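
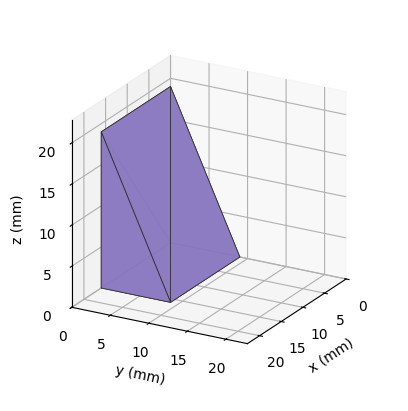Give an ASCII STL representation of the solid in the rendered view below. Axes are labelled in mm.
Reading the render: the shape is a wedge (ramp): 16 × 9 mm base, rising to 19 mm along the y=0 edge and sloping linearly to z=0 at y=9 (dimensions read to the nearest mm from the axis ticks). For the STL, each face is triangulated and given an outward normal.

solid part
  facet normal 0.0000 0.0000 -1.0000
    outer loop
      vertex 16.000 9.000 0.000
      vertex 16.000 0.000 0.000
      vertex 0.000 0.000 0.000
    endloop
  endfacet
  facet normal 0.0000 0.0000 -1.0000
    outer loop
      vertex 0.000 9.000 0.000
      vertex 16.000 9.000 0.000
      vertex 0.000 0.000 0.000
    endloop
  endfacet
  facet normal 0.0000 -1.0000 0.0000
    outer loop
      vertex 0.000 0.000 0.000
      vertex 16.000 0.000 0.000
      vertex 16.000 0.000 19.000
    endloop
  endfacet
  facet normal 0.0000 -1.0000 0.0000
    outer loop
      vertex 0.000 0.000 0.000
      vertex 16.000 0.000 19.000
      vertex 0.000 0.000 19.000
    endloop
  endfacet
  facet normal 0.0000 0.9037 0.4281
    outer loop
      vertex 0.000 0.000 19.000
      vertex 16.000 0.000 19.000
      vertex 16.000 9.000 0.000
    endloop
  endfacet
  facet normal 0.0000 0.9037 0.4281
    outer loop
      vertex 0.000 0.000 19.000
      vertex 16.000 9.000 0.000
      vertex 0.000 9.000 0.000
    endloop
  endfacet
  facet normal -1.0000 0.0000 0.0000
    outer loop
      vertex 0.000 0.000 19.000
      vertex 0.000 9.000 0.000
      vertex 0.000 0.000 0.000
    endloop
  endfacet
  facet normal 1.0000 0.0000 0.0000
    outer loop
      vertex 16.000 0.000 0.000
      vertex 16.000 9.000 0.000
      vertex 16.000 0.000 19.000
    endloop
  endfacet
endsolid part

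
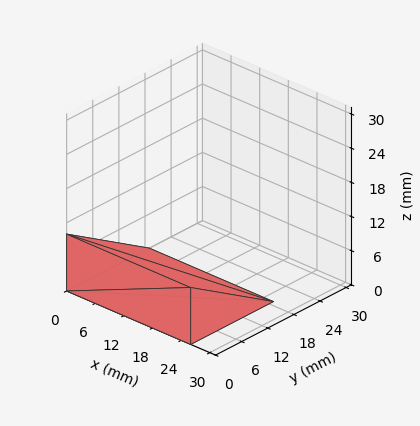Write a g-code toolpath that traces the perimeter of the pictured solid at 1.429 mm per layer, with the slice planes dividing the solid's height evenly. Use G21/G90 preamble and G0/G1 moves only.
Reading the render: the shape is a wedge (ramp): 26 × 19 mm base, rising to 10 mm along the y=0 edge and sloping linearly to z=0 at y=19 (dimensions read to the nearest mm from the axis ticks). For the g-code, the solid's height is divided into equal slices at the stated Δz and each level perimeter traced with G1 moves after a G0 lift.

; perimeter-only toolpath
G21 ; units = mm
G90 ; absolute positioning
G28 ; home
; layer 1
G0 Z1.429
G0 X0.000 Y0.000
G1 X26.000 Y0.000
G1 X26.000 Y16.286
G1 X0.000 Y16.286
G1 X0.000 Y0.000
; layer 2
G0 Z2.857
G0 X0.000 Y0.000
G1 X26.000 Y0.000
G1 X26.000 Y13.571
G1 X0.000 Y13.571
G1 X0.000 Y0.000
; layer 3
G0 Z4.286
G0 X0.000 Y0.000
G1 X26.000 Y0.000
G1 X26.000 Y10.857
G1 X0.000 Y10.857
G1 X0.000 Y0.000
; layer 4
G0 Z5.714
G0 X0.000 Y0.000
G1 X26.000 Y0.000
G1 X26.000 Y8.143
G1 X0.000 Y8.143
G1 X0.000 Y0.000
; layer 5
G0 Z7.143
G0 X0.000 Y0.000
G1 X26.000 Y0.000
G1 X26.000 Y5.429
G1 X0.000 Y5.429
G1 X0.000 Y0.000
; layer 6
G0 Z8.571
G0 X0.000 Y0.000
G1 X26.000 Y0.000
G1 X26.000 Y2.714
G1 X0.000 Y2.714
G1 X0.000 Y0.000
M2 ; end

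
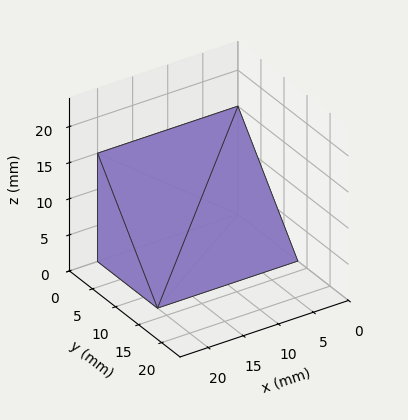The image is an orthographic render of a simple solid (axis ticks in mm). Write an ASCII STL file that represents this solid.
Reading the render: the shape is a wedge (ramp): 20 × 13 mm base, rising to 15 mm along the y=0 edge and sloping linearly to z=0 at y=13 (dimensions read to the nearest mm from the axis ticks). For the STL, each face is triangulated and given an outward normal.

solid part
  facet normal 0.0000 0.0000 -1.0000
    outer loop
      vertex 20.0 13.0 0.0
      vertex 20.0 0.0 0.0
      vertex 0.0 0.0 0.0
    endloop
  endfacet
  facet normal 0.0000 0.0000 -1.0000
    outer loop
      vertex 0.0 13.0 0.0
      vertex 20.0 13.0 0.0
      vertex 0.0 0.0 0.0
    endloop
  endfacet
  facet normal 0.0000 -1.0000 0.0000
    outer loop
      vertex 0.0 0.0 0.0
      vertex 20.0 0.0 0.0
      vertex 20.0 0.0 15.0
    endloop
  endfacet
  facet normal 0.0000 -1.0000 0.0000
    outer loop
      vertex 0.0 0.0 0.0
      vertex 20.0 0.0 15.0
      vertex 0.0 0.0 15.0
    endloop
  endfacet
  facet normal 0.0000 0.7557 0.6549
    outer loop
      vertex 0.0 0.0 15.0
      vertex 20.0 0.0 15.0
      vertex 20.0 13.0 0.0
    endloop
  endfacet
  facet normal 0.0000 0.7557 0.6549
    outer loop
      vertex 0.0 0.0 15.0
      vertex 20.0 13.0 0.0
      vertex 0.0 13.0 0.0
    endloop
  endfacet
  facet normal -1.0000 0.0000 0.0000
    outer loop
      vertex 0.0 0.0 15.0
      vertex 0.0 13.0 0.0
      vertex 0.0 0.0 0.0
    endloop
  endfacet
  facet normal 1.0000 0.0000 0.0000
    outer loop
      vertex 20.0 0.0 0.0
      vertex 20.0 13.0 0.0
      vertex 20.0 0.0 15.0
    endloop
  endfacet
endsolid part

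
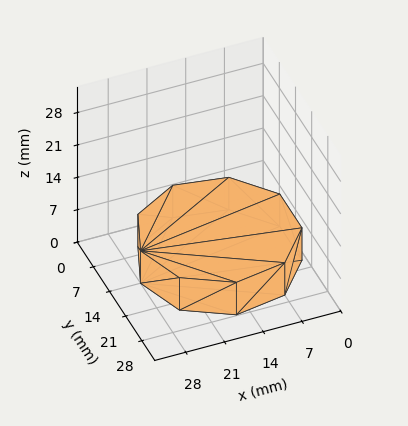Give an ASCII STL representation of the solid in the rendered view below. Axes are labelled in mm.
Reading the render: the shape is a regular 9-sided prism (a cylinder approximated with 9 flat sides), circumscribed radius ≈ 14 mm, height ≈ 7 mm (dimensions read to the nearest mm from the axis ticks). For the STL, each face is triangulated and given an outward normal.

solid part
  facet normal 0.0000 0.0000 -1.0000
    outer loop
      vertex 16.43 27.79 0.00
      vertex 24.72 23.00 0.00
      vertex 28.00 14.00 0.00
    endloop
  endfacet
  facet normal 0.0000 0.0000 -1.0000
    outer loop
      vertex 7.00 26.12 0.00
      vertex 16.43 27.79 0.00
      vertex 28.00 14.00 0.00
    endloop
  endfacet
  facet normal 0.0000 0.0000 -1.0000
    outer loop
      vertex 0.84 18.79 0.00
      vertex 7.00 26.12 0.00
      vertex 28.00 14.00 0.00
    endloop
  endfacet
  facet normal 0.0000 0.0000 -1.0000
    outer loop
      vertex 0.84 9.21 0.00
      vertex 0.84 18.79 0.00
      vertex 28.00 14.00 0.00
    endloop
  endfacet
  facet normal 0.0000 0.0000 -1.0000
    outer loop
      vertex 7.00 1.88 0.00
      vertex 0.84 9.21 0.00
      vertex 28.00 14.00 0.00
    endloop
  endfacet
  facet normal 0.0000 0.0000 -1.0000
    outer loop
      vertex 16.43 0.21 0.00
      vertex 7.00 1.88 0.00
      vertex 28.00 14.00 0.00
    endloop
  endfacet
  facet normal 0.0000 0.0000 -1.0000
    outer loop
      vertex 24.72 5.00 0.00
      vertex 16.43 0.21 0.00
      vertex 28.00 14.00 0.00
    endloop
  endfacet
  facet normal 0.0000 0.0000 1.0000
    outer loop
      vertex 28.00 14.00 7.00
      vertex 24.72 23.00 7.00
      vertex 16.43 27.79 7.00
    endloop
  endfacet
  facet normal 0.0000 0.0000 1.0000
    outer loop
      vertex 28.00 14.00 7.00
      vertex 16.43 27.79 7.00
      vertex 7.00 26.12 7.00
    endloop
  endfacet
  facet normal 0.0000 0.0000 1.0000
    outer loop
      vertex 28.00 14.00 7.00
      vertex 7.00 26.12 7.00
      vertex 0.84 18.79 7.00
    endloop
  endfacet
  facet normal 0.0000 0.0000 1.0000
    outer loop
      vertex 28.00 14.00 7.00
      vertex 0.84 18.79 7.00
      vertex 0.84 9.21 7.00
    endloop
  endfacet
  facet normal 0.0000 0.0000 1.0000
    outer loop
      vertex 28.00 14.00 7.00
      vertex 0.84 9.21 7.00
      vertex 7.00 1.88 7.00
    endloop
  endfacet
  facet normal 0.0000 0.0000 1.0000
    outer loop
      vertex 28.00 14.00 7.00
      vertex 7.00 1.88 7.00
      vertex 16.43 0.21 7.00
    endloop
  endfacet
  facet normal 0.0000 0.0000 1.0000
    outer loop
      vertex 28.00 14.00 7.00
      vertex 16.43 0.21 7.00
      vertex 24.72 5.00 7.00
    endloop
  endfacet
  facet normal 0.9395 0.3424 0.0000
    outer loop
      vertex 28.00 14.00 0.00
      vertex 24.72 23.00 0.00
      vertex 24.72 23.00 7.00
    endloop
  endfacet
  facet normal 0.9395 0.3424 0.0000
    outer loop
      vertex 28.00 14.00 0.00
      vertex 24.72 23.00 7.00
      vertex 28.00 14.00 7.00
    endloop
  endfacet
  facet normal 0.5003 0.8659 0.0000
    outer loop
      vertex 24.72 23.00 0.00
      vertex 16.43 27.79 0.00
      vertex 16.43 27.79 7.00
    endloop
  endfacet
  facet normal 0.5003 0.8659 0.0000
    outer loop
      vertex 24.72 23.00 0.00
      vertex 16.43 27.79 7.00
      vertex 24.72 23.00 7.00
    endloop
  endfacet
  facet normal -0.1744 0.9847 0.0000
    outer loop
      vertex 16.43 27.79 0.00
      vertex 7.00 26.12 0.00
      vertex 7.00 26.12 7.00
    endloop
  endfacet
  facet normal -0.1744 0.9847 0.0000
    outer loop
      vertex 16.43 27.79 0.00
      vertex 7.00 26.12 7.00
      vertex 16.43 27.79 7.00
    endloop
  endfacet
  facet normal -0.7656 0.6434 0.0000
    outer loop
      vertex 7.00 26.12 0.00
      vertex 0.84 18.79 0.00
      vertex 0.84 18.79 7.00
    endloop
  endfacet
  facet normal -0.7656 0.6434 0.0000
    outer loop
      vertex 7.00 26.12 0.00
      vertex 0.84 18.79 7.00
      vertex 7.00 26.12 7.00
    endloop
  endfacet
  facet normal -1.0000 0.0000 0.0000
    outer loop
      vertex 0.84 18.79 0.00
      vertex 0.84 9.21 0.00
      vertex 0.84 9.21 7.00
    endloop
  endfacet
  facet normal -1.0000 0.0000 0.0000
    outer loop
      vertex 0.84 18.79 0.00
      vertex 0.84 9.21 7.00
      vertex 0.84 18.79 7.00
    endloop
  endfacet
  facet normal -0.7656 -0.6434 0.0000
    outer loop
      vertex 0.84 9.21 0.00
      vertex 7.00 1.88 0.00
      vertex 7.00 1.88 7.00
    endloop
  endfacet
  facet normal -0.7656 -0.6434 0.0000
    outer loop
      vertex 0.84 9.21 0.00
      vertex 7.00 1.88 7.00
      vertex 0.84 9.21 7.00
    endloop
  endfacet
  facet normal -0.1744 -0.9847 0.0000
    outer loop
      vertex 7.00 1.88 0.00
      vertex 16.43 0.21 0.00
      vertex 16.43 0.21 7.00
    endloop
  endfacet
  facet normal -0.1744 -0.9847 0.0000
    outer loop
      vertex 7.00 1.88 0.00
      vertex 16.43 0.21 7.00
      vertex 7.00 1.88 7.00
    endloop
  endfacet
  facet normal 0.5003 -0.8659 0.0000
    outer loop
      vertex 16.43 0.21 0.00
      vertex 24.72 5.00 0.00
      vertex 24.72 5.00 7.00
    endloop
  endfacet
  facet normal 0.5003 -0.8659 0.0000
    outer loop
      vertex 16.43 0.21 0.00
      vertex 24.72 5.00 7.00
      vertex 16.43 0.21 7.00
    endloop
  endfacet
  facet normal 0.9395 -0.3424 0.0000
    outer loop
      vertex 24.72 5.00 0.00
      vertex 28.00 14.00 0.00
      vertex 28.00 14.00 7.00
    endloop
  endfacet
  facet normal 0.9395 -0.3424 0.0000
    outer loop
      vertex 24.72 5.00 0.00
      vertex 28.00 14.00 7.00
      vertex 24.72 5.00 7.00
    endloop
  endfacet
endsolid part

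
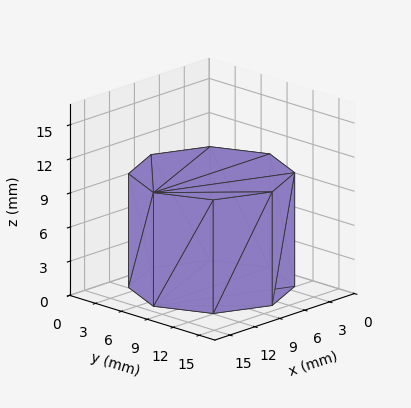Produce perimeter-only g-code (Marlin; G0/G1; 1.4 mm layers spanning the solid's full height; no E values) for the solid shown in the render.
Reading the render: the shape is a regular 8-sided prism (a cylinder approximated with 8 flat sides), circumscribed radius ≈ 7 mm, height ≈ 10 mm (dimensions read to the nearest mm from the axis ticks). For the g-code, the solid's height is divided into equal slices at the stated Δz and each level perimeter traced with G1 moves after a G0 lift.

; perimeter-only toolpath
G21 ; units = mm
G90 ; absolute positioning
G28 ; home
; layer 1
G0 Z1.4
G0 X14.0 Y7.0
G1 X11.9 Y11.9
G1 X7.0 Y14.0
G1 X2.1 Y11.9
G1 X0.0 Y7.0
G1 X2.1 Y2.1
G1 X7.0 Y0.0
G1 X11.9 Y2.1
G1 X14.0 Y7.0
; layer 2
G0 Z2.9
G0 X14.0 Y7.0
G1 X11.9 Y11.9
G1 X7.0 Y14.0
G1 X2.1 Y11.9
G1 X0.0 Y7.0
G1 X2.1 Y2.1
G1 X7.0 Y0.0
G1 X11.9 Y2.1
G1 X14.0 Y7.0
; layer 3
G0 Z4.3
G0 X14.0 Y7.0
G1 X11.9 Y11.9
G1 X7.0 Y14.0
G1 X2.1 Y11.9
G1 X0.0 Y7.0
G1 X2.1 Y2.1
G1 X7.0 Y0.0
G1 X11.9 Y2.1
G1 X14.0 Y7.0
; layer 4
G0 Z5.7
G0 X14.0 Y7.0
G1 X11.9 Y11.9
G1 X7.0 Y14.0
G1 X2.1 Y11.9
G1 X0.0 Y7.0
G1 X2.1 Y2.1
G1 X7.0 Y0.0
G1 X11.9 Y2.1
G1 X14.0 Y7.0
; layer 5
G0 Z7.1
G0 X14.0 Y7.0
G1 X11.9 Y11.9
G1 X7.0 Y14.0
G1 X2.1 Y11.9
G1 X0.0 Y7.0
G1 X2.1 Y2.1
G1 X7.0 Y0.0
G1 X11.9 Y2.1
G1 X14.0 Y7.0
; layer 6
G0 Z8.6
G0 X14.0 Y7.0
G1 X11.9 Y11.9
G1 X7.0 Y14.0
G1 X2.1 Y11.9
G1 X0.0 Y7.0
G1 X2.1 Y2.1
G1 X7.0 Y0.0
G1 X11.9 Y2.1
G1 X14.0 Y7.0
; layer 7
G0 Z10.0
G0 X14.0 Y7.0
G1 X11.9 Y11.9
G1 X7.0 Y14.0
G1 X2.1 Y11.9
G1 X0.0 Y7.0
G1 X2.1 Y2.1
G1 X7.0 Y0.0
G1 X11.9 Y2.1
G1 X14.0 Y7.0
M2 ; end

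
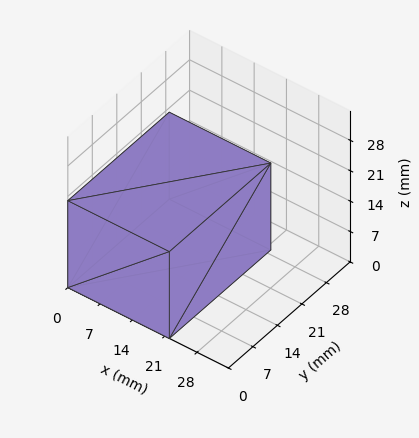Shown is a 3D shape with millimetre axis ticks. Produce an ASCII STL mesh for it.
Reading the render: the shape is a rectangular box, roughly 22 × 29 mm footprint and 20 mm tall (dimensions read to the nearest mm from the axis ticks). For the STL, each face is triangulated and given an outward normal.

solid part
  facet normal 0.0000 0.0000 -1.0000
    outer loop
      vertex 22.0 29.0 0.0
      vertex 22.0 0.0 0.0
      vertex 0.0 0.0 0.0
    endloop
  endfacet
  facet normal 0.0000 0.0000 -1.0000
    outer loop
      vertex 0.0 29.0 0.0
      vertex 22.0 29.0 0.0
      vertex 0.0 0.0 0.0
    endloop
  endfacet
  facet normal 0.0000 0.0000 1.0000
    outer loop
      vertex 0.0 0.0 20.0
      vertex 22.0 0.0 20.0
      vertex 22.0 29.0 20.0
    endloop
  endfacet
  facet normal 0.0000 0.0000 1.0000
    outer loop
      vertex 0.0 0.0 20.0
      vertex 22.0 29.0 20.0
      vertex 0.0 29.0 20.0
    endloop
  endfacet
  facet normal 0.0000 -1.0000 0.0000
    outer loop
      vertex 0.0 0.0 0.0
      vertex 22.0 0.0 0.0
      vertex 22.0 0.0 20.0
    endloop
  endfacet
  facet normal 0.0000 -1.0000 0.0000
    outer loop
      vertex 0.0 0.0 0.0
      vertex 22.0 0.0 20.0
      vertex 0.0 0.0 20.0
    endloop
  endfacet
  facet normal 0.0000 1.0000 0.0000
    outer loop
      vertex 22.0 29.0 20.0
      vertex 22.0 29.0 0.0
      vertex 0.0 29.0 0.0
    endloop
  endfacet
  facet normal 0.0000 1.0000 0.0000
    outer loop
      vertex 0.0 29.0 20.0
      vertex 22.0 29.0 20.0
      vertex 0.0 29.0 0.0
    endloop
  endfacet
  facet normal -1.0000 0.0000 0.0000
    outer loop
      vertex 0.0 29.0 20.0
      vertex 0.0 29.0 0.0
      vertex 0.0 0.0 0.0
    endloop
  endfacet
  facet normal -1.0000 0.0000 0.0000
    outer loop
      vertex 0.0 0.0 20.0
      vertex 0.0 29.0 20.0
      vertex 0.0 0.0 0.0
    endloop
  endfacet
  facet normal 1.0000 0.0000 0.0000
    outer loop
      vertex 22.0 0.0 0.0
      vertex 22.0 29.0 0.0
      vertex 22.0 29.0 20.0
    endloop
  endfacet
  facet normal 1.0000 0.0000 0.0000
    outer loop
      vertex 22.0 0.0 0.0
      vertex 22.0 29.0 20.0
      vertex 22.0 0.0 20.0
    endloop
  endfacet
endsolid part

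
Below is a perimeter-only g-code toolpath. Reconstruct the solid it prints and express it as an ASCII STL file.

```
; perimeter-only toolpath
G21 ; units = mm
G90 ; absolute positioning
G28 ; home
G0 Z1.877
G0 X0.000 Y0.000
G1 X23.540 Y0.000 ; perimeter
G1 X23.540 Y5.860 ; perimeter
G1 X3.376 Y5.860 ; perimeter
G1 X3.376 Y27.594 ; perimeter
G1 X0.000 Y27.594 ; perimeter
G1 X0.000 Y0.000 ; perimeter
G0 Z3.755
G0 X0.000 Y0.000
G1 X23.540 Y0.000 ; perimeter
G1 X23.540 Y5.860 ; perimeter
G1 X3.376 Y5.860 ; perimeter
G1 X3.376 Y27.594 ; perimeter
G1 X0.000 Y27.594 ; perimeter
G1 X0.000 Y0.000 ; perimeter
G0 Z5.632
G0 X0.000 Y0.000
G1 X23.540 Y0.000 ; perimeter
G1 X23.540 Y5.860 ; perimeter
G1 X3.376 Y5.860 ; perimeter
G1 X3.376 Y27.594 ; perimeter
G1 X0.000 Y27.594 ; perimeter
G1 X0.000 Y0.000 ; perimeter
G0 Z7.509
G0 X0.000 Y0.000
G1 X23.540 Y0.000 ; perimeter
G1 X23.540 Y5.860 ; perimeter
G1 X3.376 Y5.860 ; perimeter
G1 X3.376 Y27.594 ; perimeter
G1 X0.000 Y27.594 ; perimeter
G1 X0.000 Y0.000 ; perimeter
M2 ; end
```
solid part
  facet normal 0.0000 0.0000 -1.0000
    outer loop
      vertex 23.540 5.860 0.000
      vertex 23.540 0.000 0.000
      vertex 0.000 0.000 0.000
    endloop
  endfacet
  facet normal 0.0000 0.0000 -1.0000
    outer loop
      vertex 3.376 5.860 0.000
      vertex 23.540 5.860 0.000
      vertex 0.000 0.000 0.000
    endloop
  endfacet
  facet normal 0.0000 0.0000 -1.0000
    outer loop
      vertex 3.376 27.594 0.000
      vertex 3.376 5.860 0.000
      vertex 0.000 0.000 0.000
    endloop
  endfacet
  facet normal 0.0000 0.0000 -1.0000
    outer loop
      vertex 0.000 27.594 0.000
      vertex 3.376 27.594 0.000
      vertex 0.000 0.000 0.000
    endloop
  endfacet
  facet normal 0.0000 0.0000 1.0000
    outer loop
      vertex 0.000 0.000 7.509
      vertex 23.540 0.000 7.509
      vertex 23.540 5.860 7.509
    endloop
  endfacet
  facet normal 0.0000 0.0000 1.0000
    outer loop
      vertex 0.000 0.000 7.509
      vertex 23.540 5.860 7.509
      vertex 3.376 5.860 7.509
    endloop
  endfacet
  facet normal 0.0000 0.0000 1.0000
    outer loop
      vertex 0.000 0.000 7.509
      vertex 3.376 5.860 7.509
      vertex 3.376 27.594 7.509
    endloop
  endfacet
  facet normal 0.0000 0.0000 1.0000
    outer loop
      vertex 0.000 0.000 7.509
      vertex 3.376 27.594 7.509
      vertex 0.000 27.594 7.509
    endloop
  endfacet
  facet normal 0.0000 -1.0000 0.0000
    outer loop
      vertex 0.000 0.000 0.000
      vertex 23.540 0.000 0.000
      vertex 23.540 0.000 7.509
    endloop
  endfacet
  facet normal 0.0000 -1.0000 0.0000
    outer loop
      vertex 0.000 0.000 0.000
      vertex 23.540 0.000 7.509
      vertex 0.000 0.000 7.509
    endloop
  endfacet
  facet normal 1.0000 0.0000 0.0000
    outer loop
      vertex 23.540 0.000 0.000
      vertex 23.540 5.860 0.000
      vertex 23.540 5.860 7.509
    endloop
  endfacet
  facet normal 1.0000 0.0000 0.0000
    outer loop
      vertex 23.540 0.000 0.000
      vertex 23.540 5.860 7.509
      vertex 23.540 0.000 7.509
    endloop
  endfacet
  facet normal 0.0000 1.0000 0.0000
    outer loop
      vertex 23.540 5.860 0.000
      vertex 3.376 5.860 0.000
      vertex 3.376 5.860 7.509
    endloop
  endfacet
  facet normal 0.0000 1.0000 0.0000
    outer loop
      vertex 23.540 5.860 0.000
      vertex 3.376 5.860 7.509
      vertex 23.540 5.860 7.509
    endloop
  endfacet
  facet normal 1.0000 0.0000 0.0000
    outer loop
      vertex 3.376 5.860 0.000
      vertex 3.376 27.594 0.000
      vertex 3.376 27.594 7.509
    endloop
  endfacet
  facet normal 1.0000 0.0000 0.0000
    outer loop
      vertex 3.376 5.860 0.000
      vertex 3.376 27.594 7.509
      vertex 3.376 5.860 7.509
    endloop
  endfacet
  facet normal 0.0000 1.0000 0.0000
    outer loop
      vertex 3.376 27.594 0.000
      vertex 0.000 27.594 0.000
      vertex 0.000 27.594 7.509
    endloop
  endfacet
  facet normal 0.0000 1.0000 0.0000
    outer loop
      vertex 3.376 27.594 0.000
      vertex 0.000 27.594 7.509
      vertex 3.376 27.594 7.509
    endloop
  endfacet
  facet normal -1.0000 0.0000 0.0000
    outer loop
      vertex 0.000 27.594 0.000
      vertex 0.000 0.000 0.000
      vertex 0.000 0.000 7.509
    endloop
  endfacet
  facet normal -1.0000 0.0000 0.0000
    outer loop
      vertex 0.000 27.594 0.000
      vertex 0.000 0.000 7.509
      vertex 0.000 27.594 7.509
    endloop
  endfacet
endsolid part

The G0 Z moves step by Δz≈1.877 mm. Every layer's G1 loop is the same polygon, so the solid is a straight extrusion of it from z=0 to z≈7.51. Closing with flat bottom and top caps and triangulating gives 20 facets — an L-shaped prism: outer 23.5 × 27.6 mm, arm thicknesses ≈ 5.86 mm (horizontal) and 3.38 mm (vertical), extruded 7.51 mm in z.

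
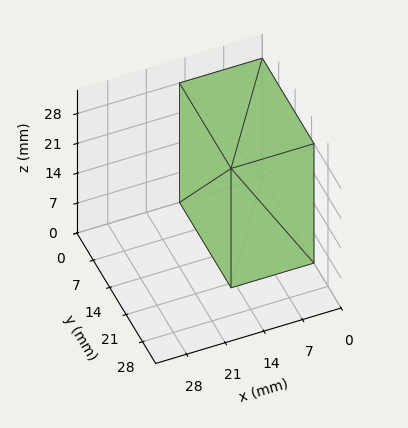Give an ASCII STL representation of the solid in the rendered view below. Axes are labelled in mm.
Reading the render: the shape is a rectangular box, roughly 15 × 22 mm footprint and 28 mm tall (dimensions read to the nearest mm from the axis ticks). For the STL, each face is triangulated and given an outward normal.

solid part
  facet normal 0.0000 0.0000 -1.0000
    outer loop
      vertex 15.0 22.0 0.0
      vertex 15.0 0.0 0.0
      vertex 0.0 0.0 0.0
    endloop
  endfacet
  facet normal 0.0000 0.0000 -1.0000
    outer loop
      vertex 0.0 22.0 0.0
      vertex 15.0 22.0 0.0
      vertex 0.0 0.0 0.0
    endloop
  endfacet
  facet normal 0.0000 0.0000 1.0000
    outer loop
      vertex 0.0 0.0 28.0
      vertex 15.0 0.0 28.0
      vertex 15.0 22.0 28.0
    endloop
  endfacet
  facet normal 0.0000 0.0000 1.0000
    outer loop
      vertex 0.0 0.0 28.0
      vertex 15.0 22.0 28.0
      vertex 0.0 22.0 28.0
    endloop
  endfacet
  facet normal 0.0000 -1.0000 0.0000
    outer loop
      vertex 0.0 0.0 0.0
      vertex 15.0 0.0 0.0
      vertex 15.0 0.0 28.0
    endloop
  endfacet
  facet normal 0.0000 -1.0000 0.0000
    outer loop
      vertex 0.0 0.0 0.0
      vertex 15.0 0.0 28.0
      vertex 0.0 0.0 28.0
    endloop
  endfacet
  facet normal 0.0000 1.0000 0.0000
    outer loop
      vertex 15.0 22.0 28.0
      vertex 15.0 22.0 0.0
      vertex 0.0 22.0 0.0
    endloop
  endfacet
  facet normal 0.0000 1.0000 0.0000
    outer loop
      vertex 0.0 22.0 28.0
      vertex 15.0 22.0 28.0
      vertex 0.0 22.0 0.0
    endloop
  endfacet
  facet normal -1.0000 0.0000 0.0000
    outer loop
      vertex 0.0 22.0 28.0
      vertex 0.0 22.0 0.0
      vertex 0.0 0.0 0.0
    endloop
  endfacet
  facet normal -1.0000 0.0000 0.0000
    outer loop
      vertex 0.0 0.0 28.0
      vertex 0.0 22.0 28.0
      vertex 0.0 0.0 0.0
    endloop
  endfacet
  facet normal 1.0000 0.0000 0.0000
    outer loop
      vertex 15.0 0.0 0.0
      vertex 15.0 22.0 0.0
      vertex 15.0 22.0 28.0
    endloop
  endfacet
  facet normal 1.0000 0.0000 0.0000
    outer loop
      vertex 15.0 0.0 0.0
      vertex 15.0 22.0 28.0
      vertex 15.0 0.0 28.0
    endloop
  endfacet
endsolid part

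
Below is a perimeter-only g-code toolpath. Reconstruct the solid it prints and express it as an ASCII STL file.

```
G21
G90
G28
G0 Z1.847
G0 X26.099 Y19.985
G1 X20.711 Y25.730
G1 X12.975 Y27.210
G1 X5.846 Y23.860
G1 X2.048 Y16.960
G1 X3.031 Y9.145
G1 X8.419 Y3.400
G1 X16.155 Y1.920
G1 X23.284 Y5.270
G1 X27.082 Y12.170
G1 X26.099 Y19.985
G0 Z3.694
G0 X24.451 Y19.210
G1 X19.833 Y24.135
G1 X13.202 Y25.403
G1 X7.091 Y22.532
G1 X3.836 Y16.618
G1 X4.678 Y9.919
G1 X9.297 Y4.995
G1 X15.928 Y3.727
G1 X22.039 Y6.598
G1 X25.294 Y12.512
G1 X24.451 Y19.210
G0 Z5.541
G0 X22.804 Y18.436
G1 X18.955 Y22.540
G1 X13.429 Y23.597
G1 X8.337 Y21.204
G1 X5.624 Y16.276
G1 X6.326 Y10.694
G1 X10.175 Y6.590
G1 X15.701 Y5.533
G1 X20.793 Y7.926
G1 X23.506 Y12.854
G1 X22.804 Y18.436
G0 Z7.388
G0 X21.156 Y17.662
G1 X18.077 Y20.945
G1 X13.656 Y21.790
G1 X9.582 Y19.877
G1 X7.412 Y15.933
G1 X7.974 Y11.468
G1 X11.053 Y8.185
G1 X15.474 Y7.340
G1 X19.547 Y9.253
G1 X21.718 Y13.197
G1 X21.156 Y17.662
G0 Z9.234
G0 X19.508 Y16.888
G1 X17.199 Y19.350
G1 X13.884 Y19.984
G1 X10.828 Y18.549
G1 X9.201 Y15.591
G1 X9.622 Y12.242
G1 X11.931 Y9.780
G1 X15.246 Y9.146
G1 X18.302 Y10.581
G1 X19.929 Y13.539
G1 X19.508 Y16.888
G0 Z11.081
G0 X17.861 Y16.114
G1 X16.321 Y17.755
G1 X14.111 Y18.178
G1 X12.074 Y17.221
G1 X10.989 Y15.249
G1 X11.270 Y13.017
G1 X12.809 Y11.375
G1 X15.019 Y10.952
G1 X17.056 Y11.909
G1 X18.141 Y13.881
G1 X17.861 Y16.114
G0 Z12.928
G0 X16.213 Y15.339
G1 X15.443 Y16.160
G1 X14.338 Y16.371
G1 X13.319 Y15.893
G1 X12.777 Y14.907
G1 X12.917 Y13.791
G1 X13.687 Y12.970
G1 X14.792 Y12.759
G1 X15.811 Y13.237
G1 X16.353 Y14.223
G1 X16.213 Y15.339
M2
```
solid part
  facet normal 0.0000 0.0000 -1.0000
    outer loop
      vertex 12.748 29.016 0.000
      vertex 21.589 27.325 0.000
      vertex 27.747 20.759 0.000
    endloop
  endfacet
  facet normal 0.0000 0.0000 -1.0000
    outer loop
      vertex 4.600 25.188 0.000
      vertex 12.748 29.016 0.000
      vertex 27.747 20.759 0.000
    endloop
  endfacet
  facet normal 0.0000 0.0000 -1.0000
    outer loop
      vertex 0.260 17.302 0.000
      vertex 4.600 25.188 0.000
      vertex 27.747 20.759 0.000
    endloop
  endfacet
  facet normal 0.0000 0.0000 -1.0000
    outer loop
      vertex 1.383 8.371 0.000
      vertex 0.260 17.302 0.000
      vertex 27.747 20.759 0.000
    endloop
  endfacet
  facet normal 0.0000 0.0000 -1.0000
    outer loop
      vertex 7.541 1.805 0.000
      vertex 1.383 8.371 0.000
      vertex 27.747 20.759 0.000
    endloop
  endfacet
  facet normal 0.0000 0.0000 -1.0000
    outer loop
      vertex 16.382 0.114 0.000
      vertex 7.541 1.805 0.000
      vertex 27.747 20.759 0.000
    endloop
  endfacet
  facet normal 0.0000 0.0000 -1.0000
    outer loop
      vertex 24.530 3.942 0.000
      vertex 16.382 0.114 0.000
      vertex 27.747 20.759 0.000
    endloop
  endfacet
  facet normal 0.0000 0.0000 -1.0000
    outer loop
      vertex 28.870 11.828 0.000
      vertex 24.530 3.942 0.000
      vertex 27.747 20.759 0.000
    endloop
  endfacet
  facet normal 0.5321 0.4991 0.6840
    outer loop
      vertex 27.747 20.759 0.000
      vertex 21.589 27.325 0.000
      vertex 14.565 14.565 14.775
    endloop
  endfacet
  facet normal 0.1370 0.7165 0.6840
    outer loop
      vertex 21.589 27.325 0.000
      vertex 12.748 29.016 0.000
      vertex 14.565 14.565 14.775
    endloop
  endfacet
  facet normal -0.3102 0.6603 0.6840
    outer loop
      vertex 12.748 29.016 0.000
      vertex 4.600 25.188 0.000
      vertex 14.565 14.565 14.775
    endloop
  endfacet
  facet normal -0.6391 0.3517 0.6840
    outer loop
      vertex 4.600 25.188 0.000
      vertex 0.260 17.302 0.000
      vertex 14.565 14.565 14.775
    endloop
  endfacet
  facet normal -0.7238 -0.0910 0.6839
    outer loop
      vertex 0.260 17.302 0.000
      vertex 1.383 8.371 0.000
      vertex 14.565 14.565 14.775
    endloop
  endfacet
  facet normal -0.5321 -0.4991 0.6840
    outer loop
      vertex 1.383 8.371 0.000
      vertex 7.541 1.805 0.000
      vertex 14.565 14.565 14.775
    endloop
  endfacet
  facet normal -0.1370 -0.7165 0.6840
    outer loop
      vertex 7.541 1.805 0.000
      vertex 16.382 0.114 0.000
      vertex 14.565 14.565 14.775
    endloop
  endfacet
  facet normal 0.3102 -0.6603 0.6840
    outer loop
      vertex 16.382 0.114 0.000
      vertex 24.530 3.942 0.000
      vertex 14.565 14.565 14.775
    endloop
  endfacet
  facet normal 0.6391 -0.3517 0.6840
    outer loop
      vertex 24.530 3.942 0.000
      vertex 28.870 11.828 0.000
      vertex 14.565 14.565 14.775
    endloop
  endfacet
  facet normal 0.7238 0.0910 0.6839
    outer loop
      vertex 28.870 11.828 0.000
      vertex 27.747 20.759 0.000
      vertex 14.565 14.565 14.775
    endloop
  endfacet
endsolid part

The G0 Z moves step by Δz≈1.847 mm. The G1 loops shrink linearly with z, so the solid tapers from its base footprint up to z≈14.8. Closing with a flat bottom cap and the tapered top and triangulating gives 18 facets — a regular 10-sided pyramid, base circumscribed radius ≈ 14.6 mm, apex at z ≈ 14.8 mm.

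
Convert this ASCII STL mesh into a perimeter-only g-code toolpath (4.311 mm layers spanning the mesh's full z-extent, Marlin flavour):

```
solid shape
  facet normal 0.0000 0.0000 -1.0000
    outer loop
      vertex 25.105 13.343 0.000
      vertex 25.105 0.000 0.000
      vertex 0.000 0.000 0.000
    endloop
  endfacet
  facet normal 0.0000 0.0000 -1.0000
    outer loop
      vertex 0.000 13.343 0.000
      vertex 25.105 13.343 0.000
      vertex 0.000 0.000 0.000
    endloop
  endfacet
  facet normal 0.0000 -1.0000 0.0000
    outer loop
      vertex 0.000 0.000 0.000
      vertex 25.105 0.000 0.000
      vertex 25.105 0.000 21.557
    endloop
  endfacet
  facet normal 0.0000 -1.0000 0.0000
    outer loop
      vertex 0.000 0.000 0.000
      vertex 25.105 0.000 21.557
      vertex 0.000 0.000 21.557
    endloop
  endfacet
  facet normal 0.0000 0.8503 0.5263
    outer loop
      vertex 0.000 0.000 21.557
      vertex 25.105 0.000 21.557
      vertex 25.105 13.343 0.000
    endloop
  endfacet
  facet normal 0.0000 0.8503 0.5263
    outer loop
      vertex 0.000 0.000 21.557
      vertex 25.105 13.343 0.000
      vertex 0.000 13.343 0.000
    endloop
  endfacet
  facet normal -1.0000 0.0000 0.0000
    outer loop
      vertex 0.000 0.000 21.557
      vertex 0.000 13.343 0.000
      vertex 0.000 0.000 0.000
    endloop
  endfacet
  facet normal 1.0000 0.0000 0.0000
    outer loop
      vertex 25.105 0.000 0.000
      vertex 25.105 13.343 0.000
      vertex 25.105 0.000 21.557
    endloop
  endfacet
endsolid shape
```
; perimeter-only toolpath
G21 ; units = mm
G90 ; absolute positioning
G28 ; home
; layer 1
G0 Z4.311
G0 X0.000 Y0.000
G1 X25.105 Y0.000
G1 X25.105 Y10.674
G1 X0.000 Y10.674
G1 X0.000 Y0.000
; layer 2
G0 Z8.623
G0 X0.000 Y0.000
G1 X25.105 Y0.000
G1 X25.105 Y8.006
G1 X0.000 Y8.006
G1 X0.000 Y0.000
; layer 3
G0 Z12.934
G0 X0.000 Y0.000
G1 X25.105 Y0.000
G1 X25.105 Y5.337
G1 X0.000 Y5.337
G1 X0.000 Y0.000
; layer 4
G0 Z17.246
G0 X0.000 Y0.000
G1 X25.105 Y0.000
G1 X25.105 Y2.669
G1 X0.000 Y2.669
G1 X0.000 Y0.000
M2 ; end

The solid is a wedge (ramp): 25.1 × 13.3 mm base, rising to 21.6 mm along the y=0 edge and sloping linearly to z=0 at y=13.3. Slicing at Δz = 4.311 mm — 5 equal slices spanning the solid's height, so layer i sits at z = i·h/5 — gives 4 non-empty perimeters. Each is a 4-segment closed polygon; G0 lifts to the layer z and rapids to the start vertex, then G1 traces the edges. The cross-section shrinks linearly with z (the slice at the apex is degenerate and omitted).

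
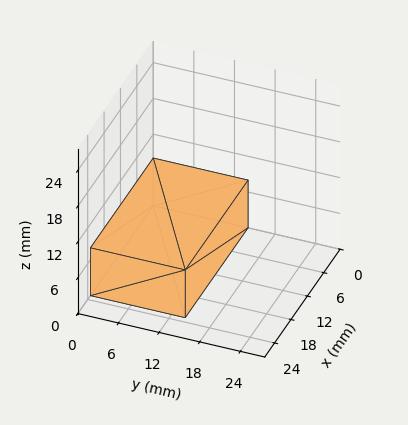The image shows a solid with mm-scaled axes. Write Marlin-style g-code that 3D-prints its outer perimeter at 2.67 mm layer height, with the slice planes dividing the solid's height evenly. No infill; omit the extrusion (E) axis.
Reading the render: the shape is a rectangular box, roughly 23 × 14 mm footprint and 8 mm tall (dimensions read to the nearest mm from the axis ticks). For the g-code, the solid's height is divided into equal slices at the stated Δz and each level perimeter traced with G1 moves after a G0 lift.

; perimeter-only toolpath
G21 ; units = mm
G90 ; absolute positioning
G28 ; home
; layer 1
G0 Z2.67
G0 X0.00 Y0.00
G1 X23.00 Y0.00
G1 X23.00 Y14.00
G1 X0.00 Y14.00
G1 X0.00 Y0.00
; layer 2
G0 Z5.33
G0 X0.00 Y0.00
G1 X23.00 Y0.00
G1 X23.00 Y14.00
G1 X0.00 Y14.00
G1 X0.00 Y0.00
; layer 3
G0 Z8.00
G0 X0.00 Y0.00
G1 X23.00 Y0.00
G1 X23.00 Y14.00
G1 X0.00 Y14.00
G1 X0.00 Y0.00
M2 ; end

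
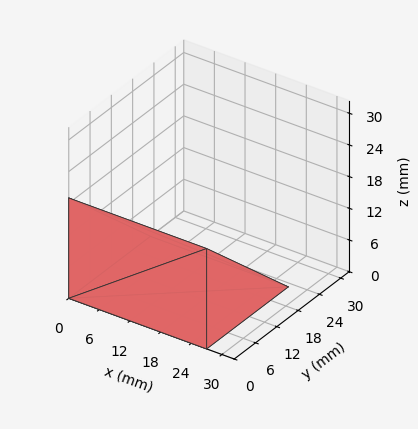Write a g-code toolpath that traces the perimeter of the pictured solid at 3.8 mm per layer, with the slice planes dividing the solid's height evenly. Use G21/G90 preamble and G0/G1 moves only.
Reading the render: the shape is a wedge (ramp): 27 × 23 mm base, rising to 19 mm along the y=0 edge and sloping linearly to z=0 at y=23 (dimensions read to the nearest mm from the axis ticks). For the g-code, the solid's height is divided into equal slices at the stated Δz and each level perimeter traced with G1 moves after a G0 lift.

; perimeter-only toolpath
G21 ; units = mm
G90 ; absolute positioning
G28 ; home
; layer 1
G0 Z3.8
G0 X0.0 Y0.0
G1 X27.0 Y0.0
G1 X27.0 Y18.4
G1 X0.0 Y18.4
G1 X0.0 Y0.0
; layer 2
G0 Z7.6
G0 X0.0 Y0.0
G1 X27.0 Y0.0
G1 X27.0 Y13.8
G1 X0.0 Y13.8
G1 X0.0 Y0.0
; layer 3
G0 Z11.4
G0 X0.0 Y0.0
G1 X27.0 Y0.0
G1 X27.0 Y9.2
G1 X0.0 Y9.2
G1 X0.0 Y0.0
; layer 4
G0 Z15.2
G0 X0.0 Y0.0
G1 X27.0 Y0.0
G1 X27.0 Y4.6
G1 X0.0 Y4.6
G1 X0.0 Y0.0
M2 ; end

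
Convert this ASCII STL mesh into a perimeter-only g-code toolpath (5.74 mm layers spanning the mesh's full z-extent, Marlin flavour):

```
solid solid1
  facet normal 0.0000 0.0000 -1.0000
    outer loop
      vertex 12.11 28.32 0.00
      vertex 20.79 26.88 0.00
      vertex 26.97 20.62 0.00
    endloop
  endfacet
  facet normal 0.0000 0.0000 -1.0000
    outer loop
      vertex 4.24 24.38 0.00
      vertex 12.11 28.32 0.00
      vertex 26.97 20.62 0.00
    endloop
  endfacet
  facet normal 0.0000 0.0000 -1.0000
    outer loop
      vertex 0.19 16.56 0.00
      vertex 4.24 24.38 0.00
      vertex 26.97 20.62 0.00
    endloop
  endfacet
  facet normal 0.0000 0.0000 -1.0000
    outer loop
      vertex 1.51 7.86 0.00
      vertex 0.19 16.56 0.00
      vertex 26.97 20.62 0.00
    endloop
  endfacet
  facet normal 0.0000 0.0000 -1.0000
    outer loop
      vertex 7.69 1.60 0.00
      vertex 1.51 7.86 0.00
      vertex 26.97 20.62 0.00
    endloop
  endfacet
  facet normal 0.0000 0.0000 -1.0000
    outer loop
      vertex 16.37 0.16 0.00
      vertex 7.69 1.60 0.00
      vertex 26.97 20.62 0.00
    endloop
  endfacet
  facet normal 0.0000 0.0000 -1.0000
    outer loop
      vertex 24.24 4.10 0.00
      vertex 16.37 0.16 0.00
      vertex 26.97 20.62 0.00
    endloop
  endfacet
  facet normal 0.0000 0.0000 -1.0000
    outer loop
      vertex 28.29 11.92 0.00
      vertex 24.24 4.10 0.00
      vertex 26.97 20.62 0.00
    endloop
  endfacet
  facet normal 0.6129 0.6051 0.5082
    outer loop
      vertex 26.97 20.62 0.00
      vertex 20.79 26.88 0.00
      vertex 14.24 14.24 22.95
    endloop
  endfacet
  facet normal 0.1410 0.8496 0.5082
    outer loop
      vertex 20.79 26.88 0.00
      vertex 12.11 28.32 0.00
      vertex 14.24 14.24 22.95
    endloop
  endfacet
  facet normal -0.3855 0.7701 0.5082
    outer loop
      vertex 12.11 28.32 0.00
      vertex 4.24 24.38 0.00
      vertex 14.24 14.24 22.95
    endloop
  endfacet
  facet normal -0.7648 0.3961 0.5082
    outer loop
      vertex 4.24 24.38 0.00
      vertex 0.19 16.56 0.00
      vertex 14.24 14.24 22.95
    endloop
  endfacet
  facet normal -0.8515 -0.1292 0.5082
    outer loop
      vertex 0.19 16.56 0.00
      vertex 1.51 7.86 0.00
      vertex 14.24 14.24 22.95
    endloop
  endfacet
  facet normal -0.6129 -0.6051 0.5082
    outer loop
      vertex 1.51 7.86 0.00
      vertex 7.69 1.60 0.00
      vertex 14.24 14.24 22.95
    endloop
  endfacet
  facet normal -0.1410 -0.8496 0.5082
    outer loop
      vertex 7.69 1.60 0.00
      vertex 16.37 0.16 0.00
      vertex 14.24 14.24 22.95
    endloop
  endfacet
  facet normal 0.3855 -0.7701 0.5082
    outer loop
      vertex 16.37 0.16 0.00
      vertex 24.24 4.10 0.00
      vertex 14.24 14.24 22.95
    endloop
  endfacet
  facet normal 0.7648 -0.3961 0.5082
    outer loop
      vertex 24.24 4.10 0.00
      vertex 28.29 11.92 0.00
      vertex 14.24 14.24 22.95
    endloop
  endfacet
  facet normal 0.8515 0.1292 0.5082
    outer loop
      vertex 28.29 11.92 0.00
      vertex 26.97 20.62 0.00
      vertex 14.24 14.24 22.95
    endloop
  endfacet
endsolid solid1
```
; perimeter-only toolpath
G21 ; units = mm
G90 ; absolute positioning
G28 ; home
; layer 1
G0 Z5.74
G0 X23.79 Y19.02
G1 X19.15 Y23.72
G1 X12.64 Y24.80
G1 X6.74 Y21.84
G1 X3.70 Y15.98
G1 X4.69 Y9.46
G1 X9.33 Y4.76
G1 X15.84 Y3.68
G1 X21.74 Y6.63
G1 X24.78 Y12.50
G1 X23.79 Y19.02
; layer 2
G0 Z11.47
G0 X20.61 Y17.43
G1 X17.52 Y20.56
G1 X13.18 Y21.28
G1 X9.24 Y19.31
G1 X7.21 Y15.40
G1 X7.88 Y11.05
G1 X10.96 Y7.92
G1 X15.30 Y7.20
G1 X19.24 Y9.17
G1 X21.27 Y13.08
G1 X20.61 Y17.43
; layer 3
G0 Z17.21
G0 X17.42 Y15.84
G1 X15.88 Y17.40
G1 X13.71 Y17.76
G1 X11.74 Y16.77
G1 X10.73 Y14.82
G1 X11.06 Y12.64
G1 X12.60 Y11.08
G1 X14.77 Y10.72
G1 X16.74 Y11.71
G1 X17.75 Y13.66
G1 X17.42 Y15.84
M2 ; end

The solid is a regular 10-sided pyramid, base circumscribed radius ≈ 14.2 mm, apex at z ≈ 22.9 mm. Slicing at Δz = 5.74 mm — 4 equal slices spanning the solid's height, so layer i sits at z = i·h/4 — gives 3 non-empty perimeters. Each is a 10-segment closed polygon; G0 lifts to the layer z and rapids to the start vertex, then G1 traces the edges. The cross-section shrinks linearly with z (the slice at the apex is degenerate and omitted).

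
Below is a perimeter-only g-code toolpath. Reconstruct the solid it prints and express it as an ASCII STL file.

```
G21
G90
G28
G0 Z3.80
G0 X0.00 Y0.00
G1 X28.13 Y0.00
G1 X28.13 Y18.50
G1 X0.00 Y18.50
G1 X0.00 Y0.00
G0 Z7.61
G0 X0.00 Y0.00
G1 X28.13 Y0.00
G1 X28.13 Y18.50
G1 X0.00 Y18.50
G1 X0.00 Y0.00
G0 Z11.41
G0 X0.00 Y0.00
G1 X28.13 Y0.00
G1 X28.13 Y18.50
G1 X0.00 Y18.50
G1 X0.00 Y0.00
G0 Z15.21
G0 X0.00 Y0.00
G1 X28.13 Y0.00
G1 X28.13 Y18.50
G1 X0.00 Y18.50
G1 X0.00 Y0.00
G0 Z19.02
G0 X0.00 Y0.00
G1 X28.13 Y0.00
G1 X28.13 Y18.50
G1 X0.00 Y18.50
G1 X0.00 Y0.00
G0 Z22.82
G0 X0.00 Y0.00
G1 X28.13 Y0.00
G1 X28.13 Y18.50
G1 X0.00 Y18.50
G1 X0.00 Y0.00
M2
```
solid part
  facet normal 0.0000 0.0000 -1.0000
    outer loop
      vertex 28.13 18.50 0.00
      vertex 28.13 0.00 0.00
      vertex 0.00 0.00 0.00
    endloop
  endfacet
  facet normal 0.0000 0.0000 -1.0000
    outer loop
      vertex 0.00 18.50 0.00
      vertex 28.13 18.50 0.00
      vertex 0.00 0.00 0.00
    endloop
  endfacet
  facet normal 0.0000 0.0000 1.0000
    outer loop
      vertex 0.00 0.00 22.82
      vertex 28.13 0.00 22.82
      vertex 28.13 18.50 22.82
    endloop
  endfacet
  facet normal 0.0000 0.0000 1.0000
    outer loop
      vertex 0.00 0.00 22.82
      vertex 28.13 18.50 22.82
      vertex 0.00 18.50 22.82
    endloop
  endfacet
  facet normal 0.0000 -1.0000 0.0000
    outer loop
      vertex 0.00 0.00 0.00
      vertex 28.13 0.00 0.00
      vertex 28.13 0.00 22.82
    endloop
  endfacet
  facet normal 0.0000 -1.0000 0.0000
    outer loop
      vertex 0.00 0.00 0.00
      vertex 28.13 0.00 22.82
      vertex 0.00 0.00 22.82
    endloop
  endfacet
  facet normal 0.0000 1.0000 0.0000
    outer loop
      vertex 28.13 18.50 22.82
      vertex 28.13 18.50 0.00
      vertex 0.00 18.50 0.00
    endloop
  endfacet
  facet normal 0.0000 1.0000 0.0000
    outer loop
      vertex 0.00 18.50 22.82
      vertex 28.13 18.50 22.82
      vertex 0.00 18.50 0.00
    endloop
  endfacet
  facet normal -1.0000 0.0000 0.0000
    outer loop
      vertex 0.00 18.50 22.82
      vertex 0.00 18.50 0.00
      vertex 0.00 0.00 0.00
    endloop
  endfacet
  facet normal -1.0000 0.0000 0.0000
    outer loop
      vertex 0.00 0.00 22.82
      vertex 0.00 18.50 22.82
      vertex 0.00 0.00 0.00
    endloop
  endfacet
  facet normal 1.0000 0.0000 0.0000
    outer loop
      vertex 28.13 0.00 0.00
      vertex 28.13 18.50 0.00
      vertex 28.13 18.50 22.82
    endloop
  endfacet
  facet normal 1.0000 0.0000 0.0000
    outer loop
      vertex 28.13 0.00 0.00
      vertex 28.13 18.50 22.82
      vertex 28.13 0.00 22.82
    endloop
  endfacet
endsolid part

The G0 Z moves step by Δz≈3.80 mm. Every layer's G1 loop is the same polygon, so the solid is a straight extrusion of it from z=0 to z≈22.8. Closing with flat bottom and top caps and triangulating gives 12 facets — a rectangular box, roughly 28.1 × 18.5 mm footprint and 22.8 mm tall.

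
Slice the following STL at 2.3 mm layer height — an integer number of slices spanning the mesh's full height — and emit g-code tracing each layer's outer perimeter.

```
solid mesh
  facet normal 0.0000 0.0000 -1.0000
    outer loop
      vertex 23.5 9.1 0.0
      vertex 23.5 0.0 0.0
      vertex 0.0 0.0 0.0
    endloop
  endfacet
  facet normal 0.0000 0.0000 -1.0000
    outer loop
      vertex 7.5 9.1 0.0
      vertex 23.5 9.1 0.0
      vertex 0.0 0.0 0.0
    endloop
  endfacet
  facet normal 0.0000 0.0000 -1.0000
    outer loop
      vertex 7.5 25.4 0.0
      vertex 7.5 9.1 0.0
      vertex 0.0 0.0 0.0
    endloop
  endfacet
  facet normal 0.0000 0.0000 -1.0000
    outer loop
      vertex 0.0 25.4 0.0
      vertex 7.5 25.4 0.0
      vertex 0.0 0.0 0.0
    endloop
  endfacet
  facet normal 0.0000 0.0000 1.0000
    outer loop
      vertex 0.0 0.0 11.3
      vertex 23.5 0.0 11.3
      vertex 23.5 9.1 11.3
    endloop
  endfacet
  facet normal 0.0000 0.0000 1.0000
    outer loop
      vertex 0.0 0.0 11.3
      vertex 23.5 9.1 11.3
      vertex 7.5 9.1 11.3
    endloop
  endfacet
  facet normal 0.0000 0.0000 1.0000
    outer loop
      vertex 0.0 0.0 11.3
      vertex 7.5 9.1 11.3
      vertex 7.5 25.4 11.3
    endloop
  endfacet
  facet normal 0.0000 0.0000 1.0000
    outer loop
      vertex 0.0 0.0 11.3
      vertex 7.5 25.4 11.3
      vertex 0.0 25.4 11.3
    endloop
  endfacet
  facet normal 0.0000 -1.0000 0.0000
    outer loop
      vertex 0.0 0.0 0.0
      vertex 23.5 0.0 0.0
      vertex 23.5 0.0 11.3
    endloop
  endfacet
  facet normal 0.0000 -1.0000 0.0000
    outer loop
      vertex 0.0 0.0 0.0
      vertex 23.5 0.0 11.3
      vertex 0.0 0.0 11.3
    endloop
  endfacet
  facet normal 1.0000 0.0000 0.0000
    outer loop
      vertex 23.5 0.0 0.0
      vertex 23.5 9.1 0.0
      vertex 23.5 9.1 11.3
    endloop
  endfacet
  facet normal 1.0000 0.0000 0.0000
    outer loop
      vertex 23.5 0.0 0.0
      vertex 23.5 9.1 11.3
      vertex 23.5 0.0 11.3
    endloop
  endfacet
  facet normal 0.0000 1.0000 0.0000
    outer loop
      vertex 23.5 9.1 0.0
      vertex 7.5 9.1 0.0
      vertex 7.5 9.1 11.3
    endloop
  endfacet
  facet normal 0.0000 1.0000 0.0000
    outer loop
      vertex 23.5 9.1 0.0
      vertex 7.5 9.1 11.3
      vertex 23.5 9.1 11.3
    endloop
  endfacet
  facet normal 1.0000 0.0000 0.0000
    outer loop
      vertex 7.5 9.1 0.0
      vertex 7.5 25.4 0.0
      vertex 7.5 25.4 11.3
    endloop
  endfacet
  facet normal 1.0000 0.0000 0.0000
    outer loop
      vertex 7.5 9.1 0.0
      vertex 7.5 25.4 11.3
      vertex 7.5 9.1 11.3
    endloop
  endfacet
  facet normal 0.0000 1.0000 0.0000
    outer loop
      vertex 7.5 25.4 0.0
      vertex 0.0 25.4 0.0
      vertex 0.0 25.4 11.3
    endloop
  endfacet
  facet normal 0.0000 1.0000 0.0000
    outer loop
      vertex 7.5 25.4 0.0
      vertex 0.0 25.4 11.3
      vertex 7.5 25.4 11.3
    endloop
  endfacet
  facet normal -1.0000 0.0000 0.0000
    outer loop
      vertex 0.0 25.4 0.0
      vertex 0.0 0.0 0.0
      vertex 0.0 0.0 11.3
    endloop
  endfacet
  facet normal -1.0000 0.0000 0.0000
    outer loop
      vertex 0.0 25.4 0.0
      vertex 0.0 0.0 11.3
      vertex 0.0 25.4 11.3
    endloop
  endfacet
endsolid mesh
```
; perimeter-only toolpath
G21 ; units = mm
G90 ; absolute positioning
G28 ; home
; layer 1
G0 Z2.3
G0 X0.0 Y0.0
G1 X23.5 Y0.0
G1 X23.5 Y9.1
G1 X7.5 Y9.1
G1 X7.5 Y25.4
G1 X0.0 Y25.4
G1 X0.0 Y0.0
; layer 2
G0 Z4.5
G0 X0.0 Y0.0
G1 X23.5 Y0.0
G1 X23.5 Y9.1
G1 X7.5 Y9.1
G1 X7.5 Y25.4
G1 X0.0 Y25.4
G1 X0.0 Y0.0
; layer 3
G0 Z6.8
G0 X0.0 Y0.0
G1 X23.5 Y0.0
G1 X23.5 Y9.1
G1 X7.5 Y9.1
G1 X7.5 Y25.4
G1 X0.0 Y25.4
G1 X0.0 Y0.0
; layer 4
G0 Z9.0
G0 X0.0 Y0.0
G1 X23.5 Y0.0
G1 X23.5 Y9.1
G1 X7.5 Y9.1
G1 X7.5 Y25.4
G1 X0.0 Y25.4
G1 X0.0 Y0.0
; layer 5
G0 Z11.3
G0 X0.0 Y0.0
G1 X23.5 Y0.0
G1 X23.5 Y9.1
G1 X7.5 Y9.1
G1 X7.5 Y25.4
G1 X0.0 Y25.4
G1 X0.0 Y0.0
M2 ; end

The solid is an L-shaped prism: outer 23.5 × 25.4 mm, arm thicknesses ≈ 9.1 mm (horizontal) and 7.5 mm (vertical), extruded 11.3 mm in z. Slicing at Δz = 2.3 mm — 5 equal slices spanning the solid's height, so layer i sits at z = i·h/5 — gives 5 non-empty perimeters. Each is a 6-segment closed polygon; G0 lifts to the layer z and rapids to the start vertex, then G1 traces the edges.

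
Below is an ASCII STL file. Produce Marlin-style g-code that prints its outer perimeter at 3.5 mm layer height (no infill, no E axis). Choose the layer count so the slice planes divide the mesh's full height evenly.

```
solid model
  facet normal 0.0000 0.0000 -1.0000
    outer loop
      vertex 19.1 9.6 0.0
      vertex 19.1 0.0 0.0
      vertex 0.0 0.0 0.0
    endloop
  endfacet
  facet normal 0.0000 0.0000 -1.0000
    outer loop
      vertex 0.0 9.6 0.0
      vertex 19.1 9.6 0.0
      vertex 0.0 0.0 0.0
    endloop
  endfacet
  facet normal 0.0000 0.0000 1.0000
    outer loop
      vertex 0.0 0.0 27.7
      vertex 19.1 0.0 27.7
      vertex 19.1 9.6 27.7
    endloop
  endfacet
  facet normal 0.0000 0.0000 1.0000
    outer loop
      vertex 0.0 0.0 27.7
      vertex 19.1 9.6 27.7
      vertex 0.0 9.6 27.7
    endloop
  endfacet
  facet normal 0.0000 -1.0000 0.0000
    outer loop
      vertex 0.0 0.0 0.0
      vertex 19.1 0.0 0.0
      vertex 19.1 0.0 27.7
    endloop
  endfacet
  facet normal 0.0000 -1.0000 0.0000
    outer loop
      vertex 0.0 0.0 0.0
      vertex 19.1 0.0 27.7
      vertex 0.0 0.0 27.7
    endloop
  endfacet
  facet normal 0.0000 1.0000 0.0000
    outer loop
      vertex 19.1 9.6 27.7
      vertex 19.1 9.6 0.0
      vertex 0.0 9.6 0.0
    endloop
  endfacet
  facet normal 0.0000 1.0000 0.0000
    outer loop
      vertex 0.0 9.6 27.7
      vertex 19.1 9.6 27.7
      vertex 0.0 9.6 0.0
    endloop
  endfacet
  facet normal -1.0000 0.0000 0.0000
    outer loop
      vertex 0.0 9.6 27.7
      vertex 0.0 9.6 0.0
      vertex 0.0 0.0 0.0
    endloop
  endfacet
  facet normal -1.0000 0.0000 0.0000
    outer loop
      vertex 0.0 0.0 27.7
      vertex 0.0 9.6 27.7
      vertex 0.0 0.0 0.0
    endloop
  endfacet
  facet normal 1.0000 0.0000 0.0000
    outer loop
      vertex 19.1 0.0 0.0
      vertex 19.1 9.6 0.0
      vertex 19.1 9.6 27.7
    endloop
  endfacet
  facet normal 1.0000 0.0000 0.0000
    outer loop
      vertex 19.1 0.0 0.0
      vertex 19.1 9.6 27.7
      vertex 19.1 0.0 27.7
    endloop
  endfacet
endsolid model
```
; perimeter-only toolpath
G21 ; units = mm
G90 ; absolute positioning
G28 ; home
; layer 1
G0 Z3.5
G0 X0.0 Y0.0
G1 X19.1 Y0.0
G1 X19.1 Y9.6
G1 X0.0 Y9.6
G1 X0.0 Y0.0
; layer 2
G0 Z6.9
G0 X0.0 Y0.0
G1 X19.1 Y0.0
G1 X19.1 Y9.6
G1 X0.0 Y9.6
G1 X0.0 Y0.0
; layer 3
G0 Z10.4
G0 X0.0 Y0.0
G1 X19.1 Y0.0
G1 X19.1 Y9.6
G1 X0.0 Y9.6
G1 X0.0 Y0.0
; layer 4
G0 Z13.8
G0 X0.0 Y0.0
G1 X19.1 Y0.0
G1 X19.1 Y9.6
G1 X0.0 Y9.6
G1 X0.0 Y0.0
; layer 5
G0 Z17.3
G0 X0.0 Y0.0
G1 X19.1 Y0.0
G1 X19.1 Y9.6
G1 X0.0 Y9.6
G1 X0.0 Y0.0
; layer 6
G0 Z20.8
G0 X0.0 Y0.0
G1 X19.1 Y0.0
G1 X19.1 Y9.6
G1 X0.0 Y9.6
G1 X0.0 Y0.0
; layer 7
G0 Z24.2
G0 X0.0 Y0.0
G1 X19.1 Y0.0
G1 X19.1 Y9.6
G1 X0.0 Y9.6
G1 X0.0 Y0.0
; layer 8
G0 Z27.7
G0 X0.0 Y0.0
G1 X19.1 Y0.0
G1 X19.1 Y9.6
G1 X0.0 Y9.6
G1 X0.0 Y0.0
M2 ; end

The solid is a rectangular box, roughly 19.1 × 9.6 mm footprint and 27.7 mm tall. Slicing at Δz = 3.5 mm — 8 equal slices spanning the solid's height, so layer i sits at z = i·h/8 — gives 8 non-empty perimeters. Each is a 4-segment closed polygon; G0 lifts to the layer z and rapids to the start vertex, then G1 traces the edges.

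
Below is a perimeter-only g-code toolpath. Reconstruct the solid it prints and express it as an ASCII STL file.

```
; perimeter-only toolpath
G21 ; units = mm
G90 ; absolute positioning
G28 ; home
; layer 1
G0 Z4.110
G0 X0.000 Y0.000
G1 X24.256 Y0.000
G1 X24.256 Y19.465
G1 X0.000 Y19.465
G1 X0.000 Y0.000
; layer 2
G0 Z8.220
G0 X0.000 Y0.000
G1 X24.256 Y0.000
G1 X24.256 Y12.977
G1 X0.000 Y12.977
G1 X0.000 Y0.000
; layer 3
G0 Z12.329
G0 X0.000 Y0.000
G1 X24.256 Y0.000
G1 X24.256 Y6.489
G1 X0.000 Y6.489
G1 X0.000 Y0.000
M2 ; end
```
solid part
  facet normal 0.0000 0.0000 -1.0000
    outer loop
      vertex 24.256 25.954 0.000
      vertex 24.256 0.000 0.000
      vertex 0.000 0.000 0.000
    endloop
  endfacet
  facet normal 0.0000 0.0000 -1.0000
    outer loop
      vertex 0.000 25.954 0.000
      vertex 24.256 25.954 0.000
      vertex 0.000 0.000 0.000
    endloop
  endfacet
  facet normal 0.0000 -1.0000 0.0000
    outer loop
      vertex 0.000 0.000 0.000
      vertex 24.256 0.000 0.000
      vertex 24.256 0.000 16.439
    endloop
  endfacet
  facet normal 0.0000 -1.0000 0.0000
    outer loop
      vertex 0.000 0.000 0.000
      vertex 24.256 0.000 16.439
      vertex 0.000 0.000 16.439
    endloop
  endfacet
  facet normal 0.0000 0.5351 0.8448
    outer loop
      vertex 0.000 0.000 16.439
      vertex 24.256 0.000 16.439
      vertex 24.256 25.954 0.000
    endloop
  endfacet
  facet normal 0.0000 0.5351 0.8448
    outer loop
      vertex 0.000 0.000 16.439
      vertex 24.256 25.954 0.000
      vertex 0.000 25.954 0.000
    endloop
  endfacet
  facet normal -1.0000 0.0000 0.0000
    outer loop
      vertex 0.000 0.000 16.439
      vertex 0.000 25.954 0.000
      vertex 0.000 0.000 0.000
    endloop
  endfacet
  facet normal 1.0000 0.0000 0.0000
    outer loop
      vertex 24.256 0.000 0.000
      vertex 24.256 25.954 0.000
      vertex 24.256 0.000 16.439
    endloop
  endfacet
endsolid part

The G0 Z moves step by Δz≈4.110 mm. The G1 loops shrink linearly with z, so the solid tapers from its base footprint up to z≈16.4. Closing with a flat bottom cap and the tapered top and triangulating gives 8 facets — a wedge (ramp): 24.3 × 26 mm base, rising to 16.4 mm along the y=0 edge and sloping linearly to z=0 at y=26.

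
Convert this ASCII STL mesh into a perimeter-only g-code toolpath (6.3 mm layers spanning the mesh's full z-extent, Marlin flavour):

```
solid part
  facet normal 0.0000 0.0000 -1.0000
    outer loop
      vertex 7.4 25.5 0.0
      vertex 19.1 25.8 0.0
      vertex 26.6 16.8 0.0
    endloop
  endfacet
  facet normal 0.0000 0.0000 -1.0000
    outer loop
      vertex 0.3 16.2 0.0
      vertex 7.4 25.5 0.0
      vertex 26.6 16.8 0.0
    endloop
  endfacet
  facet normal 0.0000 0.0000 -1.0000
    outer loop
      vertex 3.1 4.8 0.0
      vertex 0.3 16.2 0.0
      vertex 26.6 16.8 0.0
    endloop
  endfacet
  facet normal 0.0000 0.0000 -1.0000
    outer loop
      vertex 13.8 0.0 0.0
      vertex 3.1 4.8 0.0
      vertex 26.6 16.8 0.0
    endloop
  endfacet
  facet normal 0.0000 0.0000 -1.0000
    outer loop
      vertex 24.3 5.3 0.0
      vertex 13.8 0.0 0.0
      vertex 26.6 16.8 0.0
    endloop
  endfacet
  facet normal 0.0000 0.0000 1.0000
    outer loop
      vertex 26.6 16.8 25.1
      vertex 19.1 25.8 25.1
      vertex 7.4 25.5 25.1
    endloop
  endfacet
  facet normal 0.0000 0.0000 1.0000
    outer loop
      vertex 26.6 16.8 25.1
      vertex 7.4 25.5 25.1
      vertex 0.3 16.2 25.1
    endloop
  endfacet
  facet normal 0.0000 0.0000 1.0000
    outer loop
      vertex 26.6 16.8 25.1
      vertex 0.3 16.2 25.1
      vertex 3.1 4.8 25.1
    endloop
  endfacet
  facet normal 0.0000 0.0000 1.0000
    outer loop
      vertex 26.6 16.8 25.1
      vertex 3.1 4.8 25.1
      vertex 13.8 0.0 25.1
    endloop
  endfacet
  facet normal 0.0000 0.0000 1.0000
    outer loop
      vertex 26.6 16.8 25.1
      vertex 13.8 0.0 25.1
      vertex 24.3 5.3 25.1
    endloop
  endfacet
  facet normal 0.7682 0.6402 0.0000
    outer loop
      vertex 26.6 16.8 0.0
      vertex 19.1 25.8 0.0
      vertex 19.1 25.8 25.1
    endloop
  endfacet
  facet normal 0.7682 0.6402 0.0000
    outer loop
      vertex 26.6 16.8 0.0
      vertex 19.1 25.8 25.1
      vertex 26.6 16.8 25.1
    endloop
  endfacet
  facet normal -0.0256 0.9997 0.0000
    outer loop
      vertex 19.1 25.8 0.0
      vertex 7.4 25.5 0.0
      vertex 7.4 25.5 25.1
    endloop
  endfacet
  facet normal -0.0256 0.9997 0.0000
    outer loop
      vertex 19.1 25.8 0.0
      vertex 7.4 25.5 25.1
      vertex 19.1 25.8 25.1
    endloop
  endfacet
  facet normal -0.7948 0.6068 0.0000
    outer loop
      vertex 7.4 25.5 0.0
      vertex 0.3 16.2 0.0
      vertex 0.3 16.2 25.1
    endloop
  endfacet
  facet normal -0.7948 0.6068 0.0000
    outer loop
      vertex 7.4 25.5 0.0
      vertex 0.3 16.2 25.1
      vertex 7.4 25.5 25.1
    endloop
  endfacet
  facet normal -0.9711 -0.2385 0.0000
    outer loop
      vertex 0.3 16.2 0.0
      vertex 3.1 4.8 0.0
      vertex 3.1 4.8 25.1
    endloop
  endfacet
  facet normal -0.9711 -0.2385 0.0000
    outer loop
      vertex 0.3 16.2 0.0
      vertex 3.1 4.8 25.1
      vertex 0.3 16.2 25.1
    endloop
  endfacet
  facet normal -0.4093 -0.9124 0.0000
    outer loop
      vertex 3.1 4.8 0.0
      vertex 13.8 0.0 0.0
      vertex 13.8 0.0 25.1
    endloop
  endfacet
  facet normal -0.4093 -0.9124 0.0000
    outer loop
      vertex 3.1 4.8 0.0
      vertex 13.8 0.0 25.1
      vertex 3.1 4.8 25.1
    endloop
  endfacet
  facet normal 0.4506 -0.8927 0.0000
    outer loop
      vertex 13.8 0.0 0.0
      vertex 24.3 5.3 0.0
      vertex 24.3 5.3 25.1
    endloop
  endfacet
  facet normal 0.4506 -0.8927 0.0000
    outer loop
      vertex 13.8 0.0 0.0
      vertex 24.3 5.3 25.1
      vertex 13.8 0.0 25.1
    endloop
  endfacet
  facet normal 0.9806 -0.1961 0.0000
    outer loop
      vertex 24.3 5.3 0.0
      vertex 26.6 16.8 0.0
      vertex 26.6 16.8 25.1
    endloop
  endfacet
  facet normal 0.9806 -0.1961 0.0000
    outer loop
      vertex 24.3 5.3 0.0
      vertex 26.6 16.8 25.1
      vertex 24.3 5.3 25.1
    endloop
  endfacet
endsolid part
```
; perimeter-only toolpath
G21 ; units = mm
G90 ; absolute positioning
G28 ; home
; layer 1
G0 Z6.3
G0 X26.6 Y16.8
G1 X19.1 Y25.8
G1 X7.4 Y25.5
G1 X0.3 Y16.2
G1 X3.1 Y4.8
G1 X13.8 Y0.0
G1 X24.3 Y5.3
G1 X26.6 Y16.8
; layer 2
G0 Z12.6
G0 X26.6 Y16.8
G1 X19.1 Y25.8
G1 X7.4 Y25.5
G1 X0.3 Y16.2
G1 X3.1 Y4.8
G1 X13.8 Y0.0
G1 X24.3 Y5.3
G1 X26.6 Y16.8
; layer 3
G0 Z18.8
G0 X26.6 Y16.8
G1 X19.1 Y25.8
G1 X7.4 Y25.5
G1 X0.3 Y16.2
G1 X3.1 Y4.8
G1 X13.8 Y0.0
G1 X24.3 Y5.3
G1 X26.6 Y16.8
; layer 4
G0 Z25.1
G0 X26.6 Y16.8
G1 X19.1 Y25.8
G1 X7.4 Y25.5
G1 X0.3 Y16.2
G1 X3.1 Y4.8
G1 X13.8 Y0.0
G1 X24.3 Y5.3
G1 X26.6 Y16.8
M2 ; end

The solid is a regular 7-sided prism (a cylinder approximated with 7 flat sides), circumscribed radius ≈ 13.5 mm, height ≈ 25.1 mm. Slicing at Δz = 6.3 mm — 4 equal slices spanning the solid's height, so layer i sits at z = i·h/4 — gives 4 non-empty perimeters. Each is a 7-segment closed polygon; G0 lifts to the layer z and rapids to the start vertex, then G1 traces the edges.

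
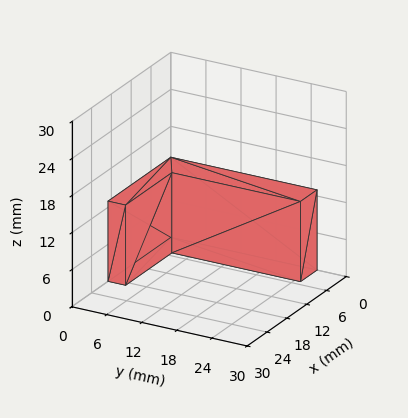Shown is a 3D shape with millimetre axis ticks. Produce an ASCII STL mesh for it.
Reading the render: the shape is an L-shaped prism: outer 19 × 25 mm, arm thicknesses ≈ 3 mm (horizontal) and 5 mm (vertical), extruded 13 mm in z (dimensions read to the nearest mm from the axis ticks). For the STL, each face is triangulated and given an outward normal.

solid part
  facet normal 0.0000 0.0000 -1.0000
    outer loop
      vertex 19.00 3.00 0.00
      vertex 19.00 0.00 0.00
      vertex 0.00 0.00 0.00
    endloop
  endfacet
  facet normal 0.0000 0.0000 -1.0000
    outer loop
      vertex 5.00 3.00 0.00
      vertex 19.00 3.00 0.00
      vertex 0.00 0.00 0.00
    endloop
  endfacet
  facet normal 0.0000 0.0000 -1.0000
    outer loop
      vertex 5.00 25.00 0.00
      vertex 5.00 3.00 0.00
      vertex 0.00 0.00 0.00
    endloop
  endfacet
  facet normal 0.0000 0.0000 -1.0000
    outer loop
      vertex 0.00 25.00 0.00
      vertex 5.00 25.00 0.00
      vertex 0.00 0.00 0.00
    endloop
  endfacet
  facet normal 0.0000 0.0000 1.0000
    outer loop
      vertex 0.00 0.00 13.00
      vertex 19.00 0.00 13.00
      vertex 19.00 3.00 13.00
    endloop
  endfacet
  facet normal 0.0000 0.0000 1.0000
    outer loop
      vertex 0.00 0.00 13.00
      vertex 19.00 3.00 13.00
      vertex 5.00 3.00 13.00
    endloop
  endfacet
  facet normal 0.0000 0.0000 1.0000
    outer loop
      vertex 0.00 0.00 13.00
      vertex 5.00 3.00 13.00
      vertex 5.00 25.00 13.00
    endloop
  endfacet
  facet normal 0.0000 0.0000 1.0000
    outer loop
      vertex 0.00 0.00 13.00
      vertex 5.00 25.00 13.00
      vertex 0.00 25.00 13.00
    endloop
  endfacet
  facet normal 0.0000 -1.0000 0.0000
    outer loop
      vertex 0.00 0.00 0.00
      vertex 19.00 0.00 0.00
      vertex 19.00 0.00 13.00
    endloop
  endfacet
  facet normal 0.0000 -1.0000 0.0000
    outer loop
      vertex 0.00 0.00 0.00
      vertex 19.00 0.00 13.00
      vertex 0.00 0.00 13.00
    endloop
  endfacet
  facet normal 1.0000 0.0000 0.0000
    outer loop
      vertex 19.00 0.00 0.00
      vertex 19.00 3.00 0.00
      vertex 19.00 3.00 13.00
    endloop
  endfacet
  facet normal 1.0000 0.0000 0.0000
    outer loop
      vertex 19.00 0.00 0.00
      vertex 19.00 3.00 13.00
      vertex 19.00 0.00 13.00
    endloop
  endfacet
  facet normal 0.0000 1.0000 0.0000
    outer loop
      vertex 19.00 3.00 0.00
      vertex 5.00 3.00 0.00
      vertex 5.00 3.00 13.00
    endloop
  endfacet
  facet normal 0.0000 1.0000 0.0000
    outer loop
      vertex 19.00 3.00 0.00
      vertex 5.00 3.00 13.00
      vertex 19.00 3.00 13.00
    endloop
  endfacet
  facet normal 1.0000 0.0000 0.0000
    outer loop
      vertex 5.00 3.00 0.00
      vertex 5.00 25.00 0.00
      vertex 5.00 25.00 13.00
    endloop
  endfacet
  facet normal 1.0000 0.0000 0.0000
    outer loop
      vertex 5.00 3.00 0.00
      vertex 5.00 25.00 13.00
      vertex 5.00 3.00 13.00
    endloop
  endfacet
  facet normal 0.0000 1.0000 0.0000
    outer loop
      vertex 5.00 25.00 0.00
      vertex 0.00 25.00 0.00
      vertex 0.00 25.00 13.00
    endloop
  endfacet
  facet normal 0.0000 1.0000 0.0000
    outer loop
      vertex 5.00 25.00 0.00
      vertex 0.00 25.00 13.00
      vertex 5.00 25.00 13.00
    endloop
  endfacet
  facet normal -1.0000 0.0000 0.0000
    outer loop
      vertex 0.00 25.00 0.00
      vertex 0.00 0.00 0.00
      vertex 0.00 0.00 13.00
    endloop
  endfacet
  facet normal -1.0000 0.0000 0.0000
    outer loop
      vertex 0.00 25.00 0.00
      vertex 0.00 0.00 13.00
      vertex 0.00 25.00 13.00
    endloop
  endfacet
endsolid part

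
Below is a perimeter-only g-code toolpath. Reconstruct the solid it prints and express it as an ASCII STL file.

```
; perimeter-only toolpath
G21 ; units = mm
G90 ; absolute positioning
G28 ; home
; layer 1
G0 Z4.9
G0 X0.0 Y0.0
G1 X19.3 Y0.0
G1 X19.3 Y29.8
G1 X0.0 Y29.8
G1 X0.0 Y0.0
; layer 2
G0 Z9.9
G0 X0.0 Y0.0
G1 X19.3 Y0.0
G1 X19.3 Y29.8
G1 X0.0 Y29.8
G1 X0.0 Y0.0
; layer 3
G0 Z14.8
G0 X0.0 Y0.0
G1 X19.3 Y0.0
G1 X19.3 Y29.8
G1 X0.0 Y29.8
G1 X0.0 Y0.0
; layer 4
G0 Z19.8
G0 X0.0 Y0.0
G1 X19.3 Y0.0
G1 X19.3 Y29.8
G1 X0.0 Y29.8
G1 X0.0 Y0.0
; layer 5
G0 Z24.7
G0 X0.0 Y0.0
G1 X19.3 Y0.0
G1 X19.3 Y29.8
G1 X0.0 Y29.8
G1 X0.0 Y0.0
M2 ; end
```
solid part
  facet normal 0.0000 0.0000 -1.0000
    outer loop
      vertex 19.3 29.8 0.0
      vertex 19.3 0.0 0.0
      vertex 0.0 0.0 0.0
    endloop
  endfacet
  facet normal 0.0000 0.0000 -1.0000
    outer loop
      vertex 0.0 29.8 0.0
      vertex 19.3 29.8 0.0
      vertex 0.0 0.0 0.0
    endloop
  endfacet
  facet normal 0.0000 0.0000 1.0000
    outer loop
      vertex 0.0 0.0 24.7
      vertex 19.3 0.0 24.7
      vertex 19.3 29.8 24.7
    endloop
  endfacet
  facet normal 0.0000 0.0000 1.0000
    outer loop
      vertex 0.0 0.0 24.7
      vertex 19.3 29.8 24.7
      vertex 0.0 29.8 24.7
    endloop
  endfacet
  facet normal 0.0000 -1.0000 0.0000
    outer loop
      vertex 0.0 0.0 0.0
      vertex 19.3 0.0 0.0
      vertex 19.3 0.0 24.7
    endloop
  endfacet
  facet normal 0.0000 -1.0000 0.0000
    outer loop
      vertex 0.0 0.0 0.0
      vertex 19.3 0.0 24.7
      vertex 0.0 0.0 24.7
    endloop
  endfacet
  facet normal 0.0000 1.0000 0.0000
    outer loop
      vertex 19.3 29.8 24.7
      vertex 19.3 29.8 0.0
      vertex 0.0 29.8 0.0
    endloop
  endfacet
  facet normal 0.0000 1.0000 0.0000
    outer loop
      vertex 0.0 29.8 24.7
      vertex 19.3 29.8 24.7
      vertex 0.0 29.8 0.0
    endloop
  endfacet
  facet normal -1.0000 0.0000 0.0000
    outer loop
      vertex 0.0 29.8 24.7
      vertex 0.0 29.8 0.0
      vertex 0.0 0.0 0.0
    endloop
  endfacet
  facet normal -1.0000 0.0000 0.0000
    outer loop
      vertex 0.0 0.0 24.7
      vertex 0.0 29.8 24.7
      vertex 0.0 0.0 0.0
    endloop
  endfacet
  facet normal 1.0000 0.0000 0.0000
    outer loop
      vertex 19.3 0.0 0.0
      vertex 19.3 29.8 0.0
      vertex 19.3 29.8 24.7
    endloop
  endfacet
  facet normal 1.0000 0.0000 0.0000
    outer loop
      vertex 19.3 0.0 0.0
      vertex 19.3 29.8 24.7
      vertex 19.3 0.0 24.7
    endloop
  endfacet
endsolid part

The G0 Z moves step by Δz≈4.9 mm. Every layer's G1 loop is the same polygon, so the solid is a straight extrusion of it from z=0 to z≈24.7. Closing with flat bottom and top caps and triangulating gives 12 facets — a rectangular box, roughly 19.3 × 29.8 mm footprint and 24.7 mm tall.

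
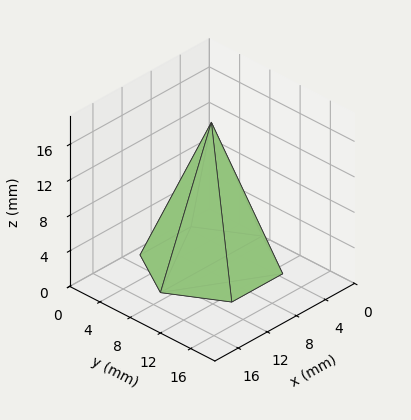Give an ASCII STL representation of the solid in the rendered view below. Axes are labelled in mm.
Reading the render: the shape is a regular 6-sided pyramid, base circumscribed radius ≈ 7 mm, apex at z ≈ 16 mm (dimensions read to the nearest mm from the axis ticks). For the STL, each face is triangulated and given an outward normal.

solid part
  facet normal 0.0000 0.0000 -1.0000
    outer loop
      vertex 3.500 13.062 0.000
      vertex 10.500 13.062 0.000
      vertex 14.000 7.000 0.000
    endloop
  endfacet
  facet normal 0.0000 0.0000 -1.0000
    outer loop
      vertex 0.000 7.000 0.000
      vertex 3.500 13.062 0.000
      vertex 14.000 7.000 0.000
    endloop
  endfacet
  facet normal 0.0000 0.0000 -1.0000
    outer loop
      vertex 3.500 0.938 0.000
      vertex 0.000 7.000 0.000
      vertex 14.000 7.000 0.000
    endloop
  endfacet
  facet normal 0.0000 0.0000 -1.0000
    outer loop
      vertex 10.500 0.938 0.000
      vertex 3.500 0.938 0.000
      vertex 14.000 7.000 0.000
    endloop
  endfacet
  facet normal 0.8098 0.4676 0.3543
    outer loop
      vertex 14.000 7.000 0.000
      vertex 10.500 13.062 0.000
      vertex 7.000 7.000 16.000
    endloop
  endfacet
  facet normal 0.0000 0.9351 0.3543
    outer loop
      vertex 10.500 13.062 0.000
      vertex 3.500 13.062 0.000
      vertex 7.000 7.000 16.000
    endloop
  endfacet
  facet normal -0.8098 0.4676 0.3543
    outer loop
      vertex 3.500 13.062 0.000
      vertex 0.000 7.000 0.000
      vertex 7.000 7.000 16.000
    endloop
  endfacet
  facet normal -0.8098 -0.4676 0.3543
    outer loop
      vertex 0.000 7.000 0.000
      vertex 3.500 0.938 0.000
      vertex 7.000 7.000 16.000
    endloop
  endfacet
  facet normal 0.0000 -0.9351 0.3543
    outer loop
      vertex 3.500 0.938 0.000
      vertex 10.500 0.938 0.000
      vertex 7.000 7.000 16.000
    endloop
  endfacet
  facet normal 0.8098 -0.4676 0.3543
    outer loop
      vertex 10.500 0.938 0.000
      vertex 14.000 7.000 0.000
      vertex 7.000 7.000 16.000
    endloop
  endfacet
endsolid part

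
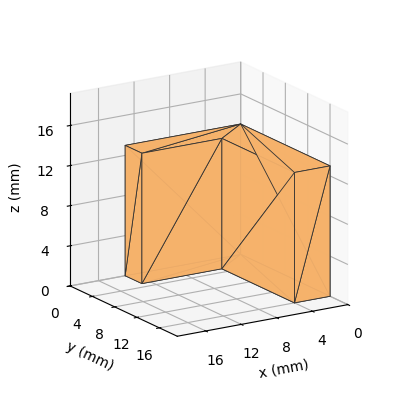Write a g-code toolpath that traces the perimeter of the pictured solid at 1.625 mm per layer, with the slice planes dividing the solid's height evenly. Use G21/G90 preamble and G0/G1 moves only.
Reading the render: the shape is an L-shaped prism: outer 13 × 16 mm, arm thicknesses ≈ 3 mm (horizontal) and 4 mm (vertical), extruded 13 mm in z (dimensions read to the nearest mm from the axis ticks). For the g-code, the solid's height is divided into equal slices at the stated Δz and each level perimeter traced with G1 moves after a G0 lift.

; perimeter-only toolpath
G21 ; units = mm
G90 ; absolute positioning
G28 ; home
; layer 1
G0 Z1.625
G0 X0.000 Y0.000
G1 X13.000 Y0.000
G1 X13.000 Y3.000
G1 X4.000 Y3.000
G1 X4.000 Y16.000
G1 X0.000 Y16.000
G1 X0.000 Y0.000
; layer 2
G0 Z3.250
G0 X0.000 Y0.000
G1 X13.000 Y0.000
G1 X13.000 Y3.000
G1 X4.000 Y3.000
G1 X4.000 Y16.000
G1 X0.000 Y16.000
G1 X0.000 Y0.000
; layer 3
G0 Z4.875
G0 X0.000 Y0.000
G1 X13.000 Y0.000
G1 X13.000 Y3.000
G1 X4.000 Y3.000
G1 X4.000 Y16.000
G1 X0.000 Y16.000
G1 X0.000 Y0.000
; layer 4
G0 Z6.500
G0 X0.000 Y0.000
G1 X13.000 Y0.000
G1 X13.000 Y3.000
G1 X4.000 Y3.000
G1 X4.000 Y16.000
G1 X0.000 Y16.000
G1 X0.000 Y0.000
; layer 5
G0 Z8.125
G0 X0.000 Y0.000
G1 X13.000 Y0.000
G1 X13.000 Y3.000
G1 X4.000 Y3.000
G1 X4.000 Y16.000
G1 X0.000 Y16.000
G1 X0.000 Y0.000
; layer 6
G0 Z9.750
G0 X0.000 Y0.000
G1 X13.000 Y0.000
G1 X13.000 Y3.000
G1 X4.000 Y3.000
G1 X4.000 Y16.000
G1 X0.000 Y16.000
G1 X0.000 Y0.000
; layer 7
G0 Z11.375
G0 X0.000 Y0.000
G1 X13.000 Y0.000
G1 X13.000 Y3.000
G1 X4.000 Y3.000
G1 X4.000 Y16.000
G1 X0.000 Y16.000
G1 X0.000 Y0.000
; layer 8
G0 Z13.000
G0 X0.000 Y0.000
G1 X13.000 Y0.000
G1 X13.000 Y3.000
G1 X4.000 Y3.000
G1 X4.000 Y16.000
G1 X0.000 Y16.000
G1 X0.000 Y0.000
M2 ; end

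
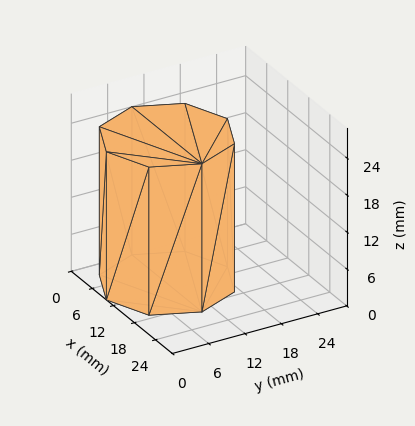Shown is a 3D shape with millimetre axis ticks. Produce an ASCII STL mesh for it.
Reading the render: the shape is a regular 8-sided prism (a cylinder approximated with 8 flat sides), circumscribed radius ≈ 10 mm, height ≈ 24 mm (dimensions read to the nearest mm from the axis ticks). For the STL, each face is triangulated and given an outward normal.

solid part
  facet normal 0.0000 0.0000 -1.0000
    outer loop
      vertex 10.00 20.00 0.00
      vertex 17.07 17.07 0.00
      vertex 20.00 10.00 0.00
    endloop
  endfacet
  facet normal 0.0000 0.0000 -1.0000
    outer loop
      vertex 2.93 17.07 0.00
      vertex 10.00 20.00 0.00
      vertex 20.00 10.00 0.00
    endloop
  endfacet
  facet normal 0.0000 0.0000 -1.0000
    outer loop
      vertex 0.00 10.00 0.00
      vertex 2.93 17.07 0.00
      vertex 20.00 10.00 0.00
    endloop
  endfacet
  facet normal 0.0000 0.0000 -1.0000
    outer loop
      vertex 2.93 2.93 0.00
      vertex 0.00 10.00 0.00
      vertex 20.00 10.00 0.00
    endloop
  endfacet
  facet normal 0.0000 0.0000 -1.0000
    outer loop
      vertex 10.00 0.00 0.00
      vertex 2.93 2.93 0.00
      vertex 20.00 10.00 0.00
    endloop
  endfacet
  facet normal 0.0000 0.0000 -1.0000
    outer loop
      vertex 17.07 2.93 0.00
      vertex 10.00 0.00 0.00
      vertex 20.00 10.00 0.00
    endloop
  endfacet
  facet normal 0.0000 0.0000 1.0000
    outer loop
      vertex 20.00 10.00 24.00
      vertex 17.07 17.07 24.00
      vertex 10.00 20.00 24.00
    endloop
  endfacet
  facet normal 0.0000 0.0000 1.0000
    outer loop
      vertex 20.00 10.00 24.00
      vertex 10.00 20.00 24.00
      vertex 2.93 17.07 24.00
    endloop
  endfacet
  facet normal 0.0000 0.0000 1.0000
    outer loop
      vertex 20.00 10.00 24.00
      vertex 2.93 17.07 24.00
      vertex 0.00 10.00 24.00
    endloop
  endfacet
  facet normal 0.0000 0.0000 1.0000
    outer loop
      vertex 20.00 10.00 24.00
      vertex 0.00 10.00 24.00
      vertex 2.93 2.93 24.00
    endloop
  endfacet
  facet normal 0.0000 0.0000 1.0000
    outer loop
      vertex 20.00 10.00 24.00
      vertex 2.93 2.93 24.00
      vertex 10.00 0.00 24.00
    endloop
  endfacet
  facet normal 0.0000 0.0000 1.0000
    outer loop
      vertex 20.00 10.00 24.00
      vertex 10.00 0.00 24.00
      vertex 17.07 2.93 24.00
    endloop
  endfacet
  facet normal 0.9238 0.3829 0.0000
    outer loop
      vertex 20.00 10.00 0.00
      vertex 17.07 17.07 0.00
      vertex 17.07 17.07 24.00
    endloop
  endfacet
  facet normal 0.9238 0.3829 0.0000
    outer loop
      vertex 20.00 10.00 0.00
      vertex 17.07 17.07 24.00
      vertex 20.00 10.00 24.00
    endloop
  endfacet
  facet normal 0.3829 0.9238 0.0000
    outer loop
      vertex 17.07 17.07 0.00
      vertex 10.00 20.00 0.00
      vertex 10.00 20.00 24.00
    endloop
  endfacet
  facet normal 0.3829 0.9238 0.0000
    outer loop
      vertex 17.07 17.07 0.00
      vertex 10.00 20.00 24.00
      vertex 17.07 17.07 24.00
    endloop
  endfacet
  facet normal -0.3829 0.9238 0.0000
    outer loop
      vertex 10.00 20.00 0.00
      vertex 2.93 17.07 0.00
      vertex 2.93 17.07 24.00
    endloop
  endfacet
  facet normal -0.3829 0.9238 0.0000
    outer loop
      vertex 10.00 20.00 0.00
      vertex 2.93 17.07 24.00
      vertex 10.00 20.00 24.00
    endloop
  endfacet
  facet normal -0.9238 0.3829 0.0000
    outer loop
      vertex 2.93 17.07 0.00
      vertex 0.00 10.00 0.00
      vertex 0.00 10.00 24.00
    endloop
  endfacet
  facet normal -0.9238 0.3829 0.0000
    outer loop
      vertex 2.93 17.07 0.00
      vertex 0.00 10.00 24.00
      vertex 2.93 17.07 24.00
    endloop
  endfacet
  facet normal -0.9238 -0.3829 0.0000
    outer loop
      vertex 0.00 10.00 0.00
      vertex 2.93 2.93 0.00
      vertex 2.93 2.93 24.00
    endloop
  endfacet
  facet normal -0.9238 -0.3829 0.0000
    outer loop
      vertex 0.00 10.00 0.00
      vertex 2.93 2.93 24.00
      vertex 0.00 10.00 24.00
    endloop
  endfacet
  facet normal -0.3829 -0.9238 0.0000
    outer loop
      vertex 2.93 2.93 0.00
      vertex 10.00 0.00 0.00
      vertex 10.00 0.00 24.00
    endloop
  endfacet
  facet normal -0.3829 -0.9238 0.0000
    outer loop
      vertex 2.93 2.93 0.00
      vertex 10.00 0.00 24.00
      vertex 2.93 2.93 24.00
    endloop
  endfacet
  facet normal 0.3829 -0.9238 0.0000
    outer loop
      vertex 10.00 0.00 0.00
      vertex 17.07 2.93 0.00
      vertex 17.07 2.93 24.00
    endloop
  endfacet
  facet normal 0.3829 -0.9238 0.0000
    outer loop
      vertex 10.00 0.00 0.00
      vertex 17.07 2.93 24.00
      vertex 10.00 0.00 24.00
    endloop
  endfacet
  facet normal 0.9238 -0.3829 0.0000
    outer loop
      vertex 17.07 2.93 0.00
      vertex 20.00 10.00 0.00
      vertex 20.00 10.00 24.00
    endloop
  endfacet
  facet normal 0.9238 -0.3829 0.0000
    outer loop
      vertex 17.07 2.93 0.00
      vertex 20.00 10.00 24.00
      vertex 17.07 2.93 24.00
    endloop
  endfacet
endsolid part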